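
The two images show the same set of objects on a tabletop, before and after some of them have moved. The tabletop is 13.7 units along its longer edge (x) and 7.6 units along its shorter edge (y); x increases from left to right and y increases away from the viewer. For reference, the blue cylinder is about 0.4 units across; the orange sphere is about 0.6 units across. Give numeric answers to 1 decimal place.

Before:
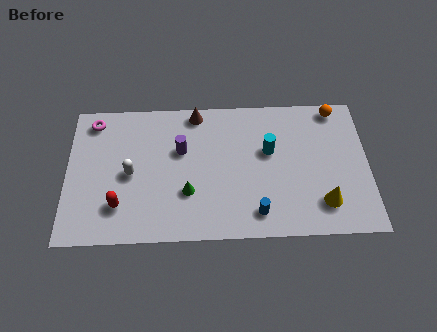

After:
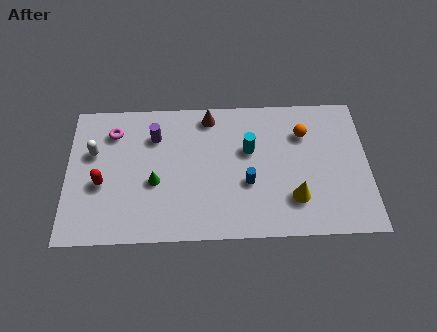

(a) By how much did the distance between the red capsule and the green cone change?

-0.8

They were about 3.2 units apart before and 2.4 after — 0.8 units closer together.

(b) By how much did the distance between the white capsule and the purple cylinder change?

+0.3

The distance was about 2.6 in the first image and 2.9 in the second, so they moved 0.3 units further apart.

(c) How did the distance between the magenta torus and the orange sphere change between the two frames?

-2.4

They were about 11.1 units apart before and 8.7 after — 2.4 units closer together.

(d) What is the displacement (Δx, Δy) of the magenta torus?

(0.9, -0.6)

The magenta torus started near (1.2, 6.5) and ended near (2.1, 5.9).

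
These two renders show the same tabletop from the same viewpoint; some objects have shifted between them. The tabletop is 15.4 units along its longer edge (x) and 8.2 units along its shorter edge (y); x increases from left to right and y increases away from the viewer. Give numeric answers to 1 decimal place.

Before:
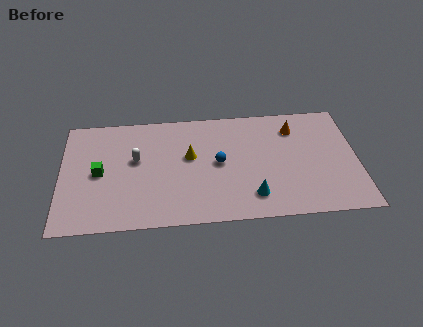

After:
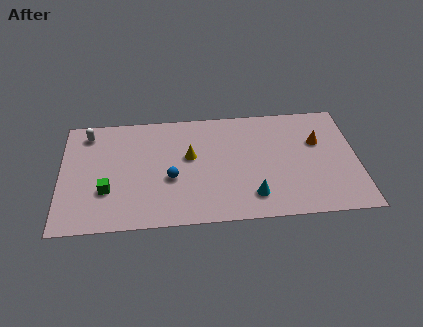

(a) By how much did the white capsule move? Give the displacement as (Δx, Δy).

(-2.5, 2.1)

From the two frames, the white capsule sits at roughly (3.9, 4.8) before and (1.4, 6.9) after.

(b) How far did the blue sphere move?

2.7

The blue sphere moved from about (8.2, 4.2) to (5.7, 3.3), a distance of √(2.5² + 0.9²) ≈ 2.7.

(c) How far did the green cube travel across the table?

1.4

The green cube was near (2.0, 4.0) before and (2.4, 2.7) after, so it travelled √(0.4² + 1.3²) ≈ 1.4 units.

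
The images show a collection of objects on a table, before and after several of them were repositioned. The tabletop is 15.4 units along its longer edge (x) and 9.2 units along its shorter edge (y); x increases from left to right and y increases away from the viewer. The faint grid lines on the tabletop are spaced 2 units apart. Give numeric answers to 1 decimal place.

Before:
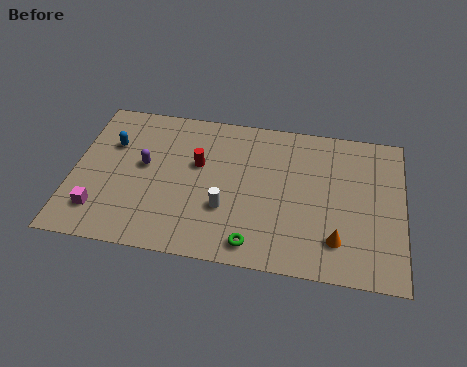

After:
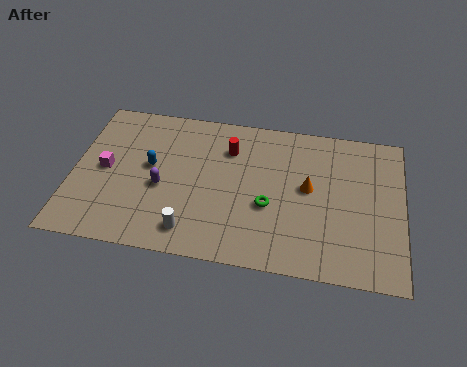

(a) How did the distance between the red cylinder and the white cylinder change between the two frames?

+2.6

Before: roughly 2.9 units apart; after: 5.5. That's 2.6 units further apart.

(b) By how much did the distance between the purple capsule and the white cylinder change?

-1.6

Before: roughly 4.4 units apart; after: 2.8. That's 1.6 units closer together.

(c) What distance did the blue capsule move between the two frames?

2.2

From (1.7, 6.2) to (3.6, 5.1), the blue capsule covered √(1.9² + 1.1²) ≈ 2.2 units.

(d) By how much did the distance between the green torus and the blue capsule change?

-2.7

They were about 8.5 units apart before and 5.8 after — 2.7 units closer together.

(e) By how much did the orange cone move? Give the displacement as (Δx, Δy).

(-1.4, 2.9)

The orange cone was at about (12.4, 2.1) and moved to about (11.0, 5.0).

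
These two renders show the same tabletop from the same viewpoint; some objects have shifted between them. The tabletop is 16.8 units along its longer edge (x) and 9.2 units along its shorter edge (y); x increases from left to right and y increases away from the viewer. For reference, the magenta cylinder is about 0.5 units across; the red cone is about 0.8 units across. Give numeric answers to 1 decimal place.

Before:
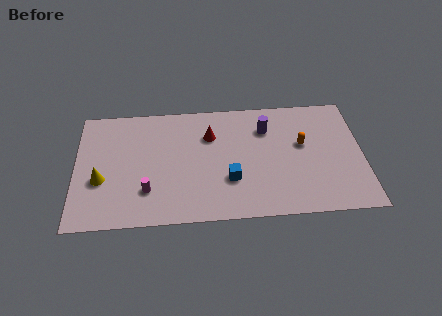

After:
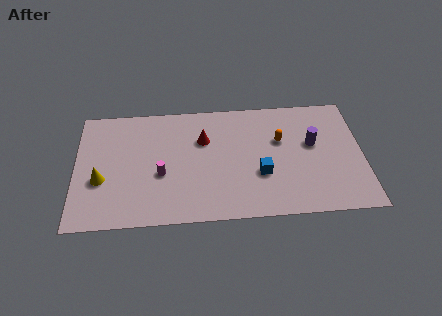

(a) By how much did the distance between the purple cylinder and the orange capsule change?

-0.6

They were about 2.5 units apart before and 1.9 after — 0.6 units closer together.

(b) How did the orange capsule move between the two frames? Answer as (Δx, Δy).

(-1.3, 0.4)

The orange capsule started near (13.3, 5.4) and ended near (12.0, 5.8).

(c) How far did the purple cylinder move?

3.0

The purple cylinder was near (11.2, 6.8) before and (13.9, 5.4) after, so it travelled √(2.7² + 1.4²) ≈ 3.0 units.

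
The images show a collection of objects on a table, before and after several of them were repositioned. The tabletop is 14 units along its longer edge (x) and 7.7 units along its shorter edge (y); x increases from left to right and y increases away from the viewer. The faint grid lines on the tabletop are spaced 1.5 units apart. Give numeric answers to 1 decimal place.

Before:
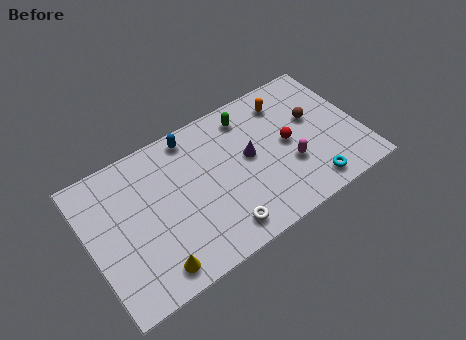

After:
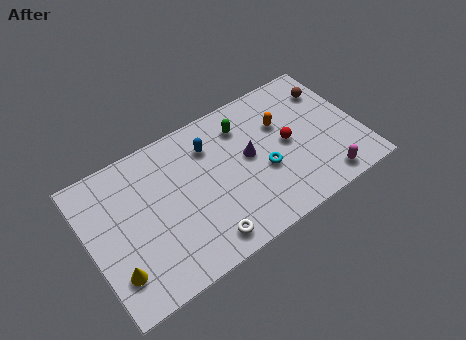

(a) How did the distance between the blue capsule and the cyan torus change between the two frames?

-4.2

The distance was about 7.8 in the first image and 3.6 in the second, so they moved 4.2 units closer together.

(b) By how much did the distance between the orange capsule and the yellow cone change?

+0.4

Before: roughly 9.3 units apart; after: 9.7. That's 0.4 units further apart.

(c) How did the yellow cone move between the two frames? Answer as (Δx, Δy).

(-1.8, 0.8)

From the two frames, the yellow cone sits at roughly (2.8, 1.1) before and (1.0, 1.9) after.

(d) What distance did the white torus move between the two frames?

0.9

The white torus moved from about (6.3, 1.2) to (5.4, 1.1), a distance of √(0.9² + 0.1²) ≈ 0.9.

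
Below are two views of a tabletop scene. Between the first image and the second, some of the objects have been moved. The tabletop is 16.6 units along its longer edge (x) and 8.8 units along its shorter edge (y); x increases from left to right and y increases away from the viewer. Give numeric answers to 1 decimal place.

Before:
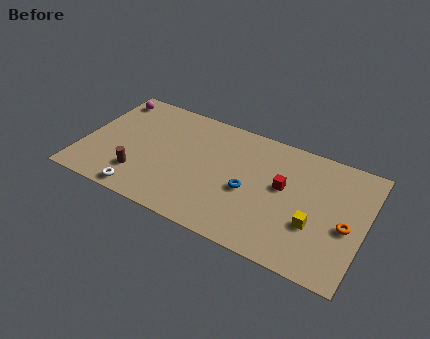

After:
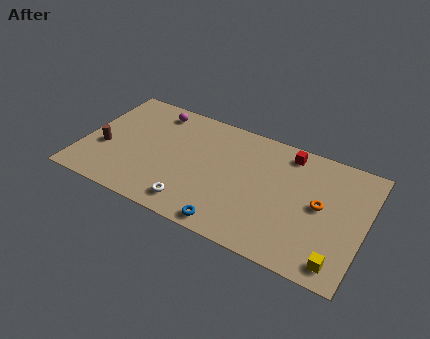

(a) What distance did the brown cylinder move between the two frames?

2.6

The brown cylinder moved from about (3.6, 2.2) to (1.3, 3.4), a distance of √(2.3² + 1.2²) ≈ 2.6.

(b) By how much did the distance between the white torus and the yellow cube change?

-1.6

The distance was about 10.1 in the first image and 8.5 in the second, so they moved 1.6 units closer together.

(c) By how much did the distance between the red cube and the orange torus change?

-0.3

They were about 4.0 units apart before and 3.7 after — 0.3 units closer together.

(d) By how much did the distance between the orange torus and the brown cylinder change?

+0.7

Before: roughly 12.1 units apart; after: 12.8. That's 0.7 units further apart.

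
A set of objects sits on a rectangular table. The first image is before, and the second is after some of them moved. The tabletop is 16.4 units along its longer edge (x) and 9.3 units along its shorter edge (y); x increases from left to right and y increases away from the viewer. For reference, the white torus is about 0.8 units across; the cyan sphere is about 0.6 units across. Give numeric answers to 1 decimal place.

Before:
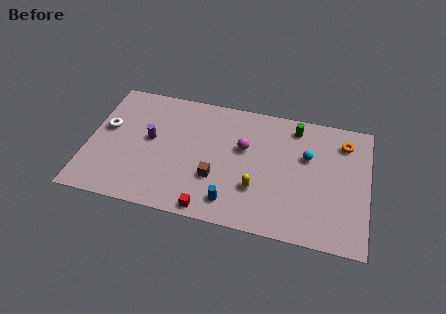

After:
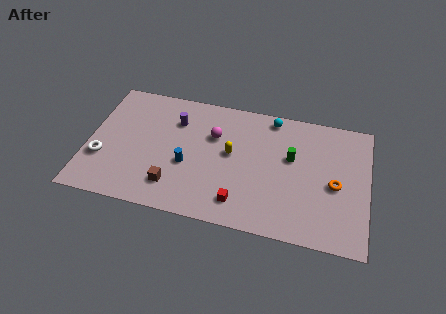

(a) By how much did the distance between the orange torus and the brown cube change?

+1.1

They were about 8.5 units apart before and 9.6 after — 1.1 units further apart.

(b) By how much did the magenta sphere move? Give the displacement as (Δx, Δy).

(-1.8, 0.5)

The magenta sphere started near (9.1, 5.7) and ended near (7.3, 6.2).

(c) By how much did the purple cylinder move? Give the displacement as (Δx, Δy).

(1.4, 1.7)

The purple cylinder was at about (3.6, 5.1) and moved to about (5.0, 6.8).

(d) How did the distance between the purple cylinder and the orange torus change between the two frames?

-1.7

They were about 11.5 units apart before and 9.8 after — 1.7 units closer together.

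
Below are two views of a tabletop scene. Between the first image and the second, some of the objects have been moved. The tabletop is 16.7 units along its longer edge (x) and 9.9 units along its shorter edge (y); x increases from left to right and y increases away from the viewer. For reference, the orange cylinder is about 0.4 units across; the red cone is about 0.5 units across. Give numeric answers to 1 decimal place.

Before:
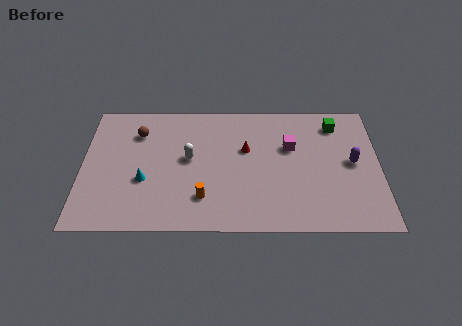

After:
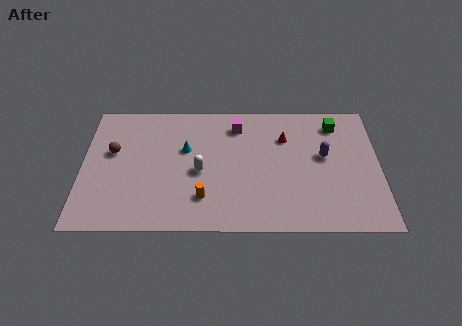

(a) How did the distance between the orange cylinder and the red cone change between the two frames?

+2.1

They were about 4.4 units apart before and 6.5 after — 2.1 units further apart.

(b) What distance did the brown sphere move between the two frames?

2.1

From (3.1, 7.4) to (1.7, 5.9), the brown sphere covered √(1.4² + 1.5²) ≈ 2.1 units.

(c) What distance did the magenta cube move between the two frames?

3.4

The magenta cube moved from about (11.7, 6.3) to (8.7, 8.0), a distance of √(3.0² + 1.7²) ≈ 3.4.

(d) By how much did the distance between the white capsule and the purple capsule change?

-2.1

Before: roughly 9.2 units apart; after: 7.1. That's 2.1 units closer together.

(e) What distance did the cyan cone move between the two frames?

3.3

The cyan cone moved from about (3.5, 3.7) to (5.8, 6.1), a distance of √(2.3² + 2.4²) ≈ 3.3.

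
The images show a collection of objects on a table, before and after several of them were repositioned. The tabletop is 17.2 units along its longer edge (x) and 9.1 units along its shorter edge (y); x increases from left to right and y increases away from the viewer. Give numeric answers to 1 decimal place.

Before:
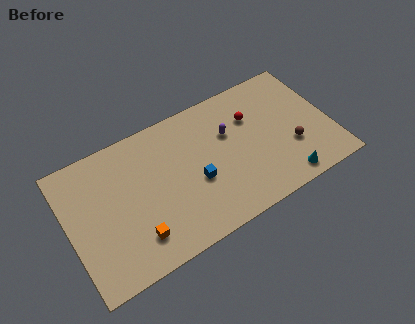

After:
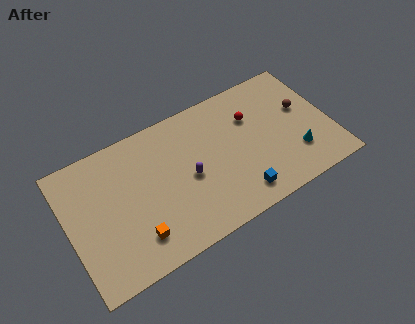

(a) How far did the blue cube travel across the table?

3.3

The blue cube moved from about (8.2, 3.7) to (10.7, 1.5), a distance of √(2.5² + 2.2²) ≈ 3.3.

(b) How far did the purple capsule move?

3.4

From (10.7, 5.9) to (7.8, 4.2), the purple capsule covered √(2.9² + 1.7²) ≈ 3.4 units.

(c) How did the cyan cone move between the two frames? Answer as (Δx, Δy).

(1.0, 1.4)

From the two frames, the cyan cone sits at roughly (13.7, 1.1) before and (14.7, 2.5) after.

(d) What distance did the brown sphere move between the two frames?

2.5

The brown sphere was near (14.5, 3.1) before and (15.6, 5.4) after, so it travelled √(1.1² + 2.3²) ≈ 2.5 units.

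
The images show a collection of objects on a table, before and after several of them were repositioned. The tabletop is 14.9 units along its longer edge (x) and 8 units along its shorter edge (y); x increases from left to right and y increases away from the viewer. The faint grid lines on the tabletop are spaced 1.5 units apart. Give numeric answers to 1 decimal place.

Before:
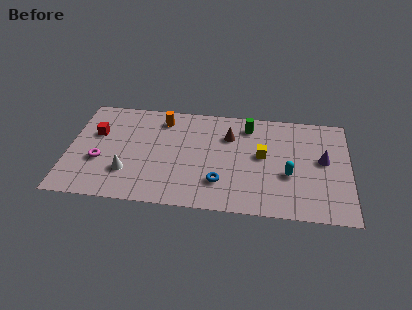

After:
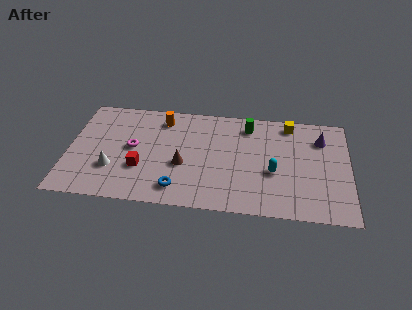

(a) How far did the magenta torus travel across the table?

2.1

The magenta torus was near (1.7, 3.0) before and (3.4, 4.2) after, so it travelled √(1.7² + 1.2²) ≈ 2.1 units.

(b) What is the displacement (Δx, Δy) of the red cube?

(2.5, -2.4)

The red cube was at about (1.4, 5.1) and moved to about (3.9, 2.7).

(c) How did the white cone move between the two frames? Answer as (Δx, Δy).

(-0.8, 0.2)

The white cone started near (3.2, 2.3) and ended near (2.4, 2.5).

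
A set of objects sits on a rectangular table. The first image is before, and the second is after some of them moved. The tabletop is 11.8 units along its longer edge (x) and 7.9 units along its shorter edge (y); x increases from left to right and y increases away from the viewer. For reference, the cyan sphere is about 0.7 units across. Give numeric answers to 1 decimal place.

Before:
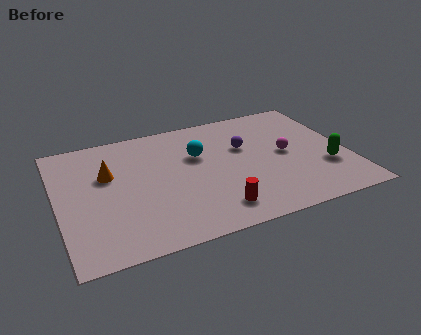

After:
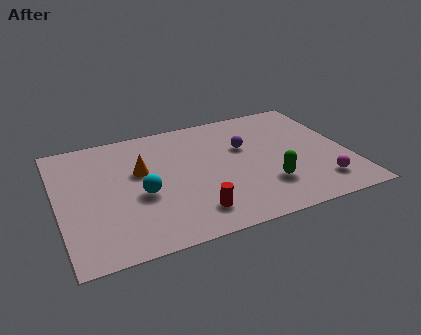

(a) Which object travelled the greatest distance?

the cyan sphere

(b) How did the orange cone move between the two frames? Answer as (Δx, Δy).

(1.3, -0.2)

From the two frames, the orange cone sits at roughly (2.1, 5.0) before and (3.4, 4.8) after.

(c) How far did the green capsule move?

2.5

From (10.8, 2.6) to (8.3, 2.2), the green capsule covered √(2.5² + 0.4²) ≈ 2.5 units.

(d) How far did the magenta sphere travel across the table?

2.6

The magenta sphere was near (9.3, 4.0) before and (10.4, 1.6) after, so it travelled √(1.1² + 2.4²) ≈ 2.6 units.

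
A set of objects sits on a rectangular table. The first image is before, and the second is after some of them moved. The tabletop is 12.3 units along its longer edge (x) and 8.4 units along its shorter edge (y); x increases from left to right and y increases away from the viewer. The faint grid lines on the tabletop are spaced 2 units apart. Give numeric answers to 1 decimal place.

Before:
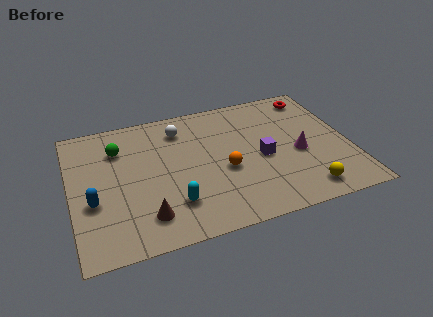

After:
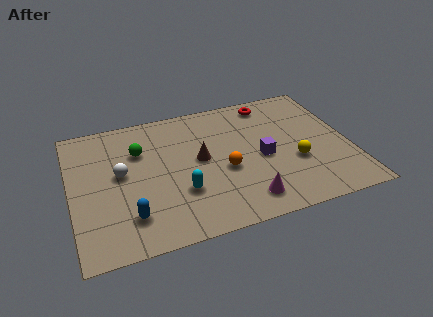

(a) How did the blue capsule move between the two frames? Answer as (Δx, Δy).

(1.5, -1.3)

The blue capsule was at about (0.9, 3.2) and moved to about (2.4, 1.9).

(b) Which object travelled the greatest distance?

the brown cone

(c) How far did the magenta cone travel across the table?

3.4

The magenta cone was near (10.0, 3.6) before and (7.4, 1.4) after, so it travelled √(2.6² + 2.2²) ≈ 3.4 units.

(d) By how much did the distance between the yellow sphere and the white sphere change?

+0.3

Before: roughly 7.4 units apart; after: 7.7. That's 0.3 units further apart.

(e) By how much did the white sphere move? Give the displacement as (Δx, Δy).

(-2.8, -2.1)

The white sphere was at about (5.0, 6.7) and moved to about (2.2, 4.6).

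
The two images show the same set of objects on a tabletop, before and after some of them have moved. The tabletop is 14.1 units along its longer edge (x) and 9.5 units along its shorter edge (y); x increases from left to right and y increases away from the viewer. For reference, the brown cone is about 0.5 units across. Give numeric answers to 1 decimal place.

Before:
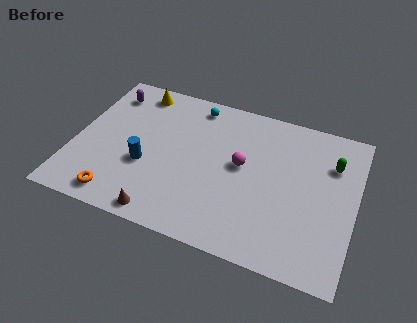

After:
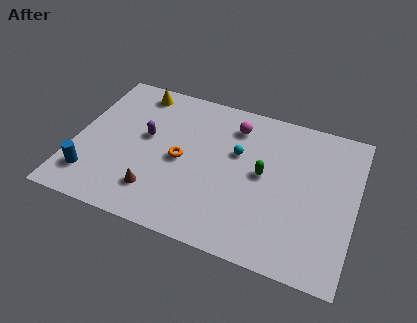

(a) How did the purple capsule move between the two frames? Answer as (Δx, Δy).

(2.2, -2.3)

The purple capsule was at about (1.3, 7.7) and moved to about (3.5, 5.4).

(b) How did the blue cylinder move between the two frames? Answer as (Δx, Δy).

(-2.6, -1.6)

The blue cylinder was at about (3.7, 3.6) and moved to about (1.1, 2.0).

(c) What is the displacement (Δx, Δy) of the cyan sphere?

(2.4, -2.4)

From the two frames, the cyan sphere sits at roughly (5.7, 8.3) before and (8.1, 5.9) after.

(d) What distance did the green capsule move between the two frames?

3.8

The green capsule moved from about (12.8, 6.8) to (9.5, 5.0), a distance of √(3.3² + 1.8²) ≈ 3.8.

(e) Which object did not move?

the yellow cone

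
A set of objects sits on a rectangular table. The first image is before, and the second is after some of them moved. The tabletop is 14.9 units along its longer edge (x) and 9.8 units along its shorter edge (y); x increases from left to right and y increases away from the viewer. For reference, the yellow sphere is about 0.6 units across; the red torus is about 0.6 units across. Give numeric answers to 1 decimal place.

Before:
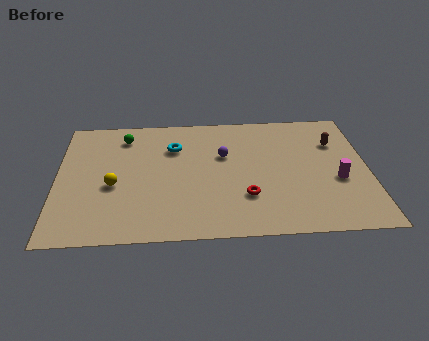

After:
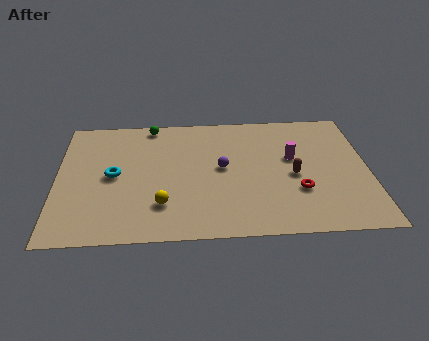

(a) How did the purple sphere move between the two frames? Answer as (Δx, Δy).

(-0.1, -1.0)

The purple sphere started near (8.0, 6.2) and ended near (7.9, 5.2).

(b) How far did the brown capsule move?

3.3

The brown capsule moved from about (13.4, 6.9) to (11.3, 4.4), a distance of √(2.1² + 2.5²) ≈ 3.3.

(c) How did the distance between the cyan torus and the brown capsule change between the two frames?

+0.8

Before: roughly 7.8 units apart; after: 8.6. That's 0.8 units further apart.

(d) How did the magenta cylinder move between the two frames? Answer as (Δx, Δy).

(-2.1, 1.9)

From the two frames, the magenta cylinder sits at roughly (13.4, 3.9) before and (11.3, 5.8) after.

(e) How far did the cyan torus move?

3.6

The cyan torus was near (5.6, 7.0) before and (2.7, 4.9) after, so it travelled √(2.9² + 2.1²) ≈ 3.6 units.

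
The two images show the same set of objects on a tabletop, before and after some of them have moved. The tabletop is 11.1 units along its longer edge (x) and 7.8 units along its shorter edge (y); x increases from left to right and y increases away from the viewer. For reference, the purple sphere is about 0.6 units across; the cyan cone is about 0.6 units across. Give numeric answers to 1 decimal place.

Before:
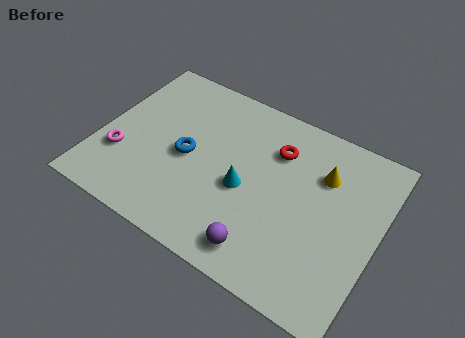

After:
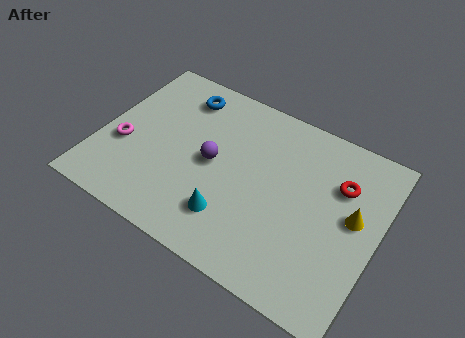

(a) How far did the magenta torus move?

0.5

From (1.0, 2.5) to (1.0, 3.0), the magenta torus covered √(0.0² + 0.5²) ≈ 0.5 units.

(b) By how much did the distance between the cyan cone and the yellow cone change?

+1.6

Before: roughly 3.5 units apart; after: 5.1. That's 1.6 units further apart.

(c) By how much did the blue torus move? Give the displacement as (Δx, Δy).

(-0.7, 2.7)

From the two frames, the blue torus sits at roughly (3.5, 3.7) before and (2.8, 6.4) after.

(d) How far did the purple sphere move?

3.7

The purple sphere was near (7.0, 1.2) before and (4.5, 3.9) after, so it travelled √(2.5² + 2.7²) ≈ 3.7 units.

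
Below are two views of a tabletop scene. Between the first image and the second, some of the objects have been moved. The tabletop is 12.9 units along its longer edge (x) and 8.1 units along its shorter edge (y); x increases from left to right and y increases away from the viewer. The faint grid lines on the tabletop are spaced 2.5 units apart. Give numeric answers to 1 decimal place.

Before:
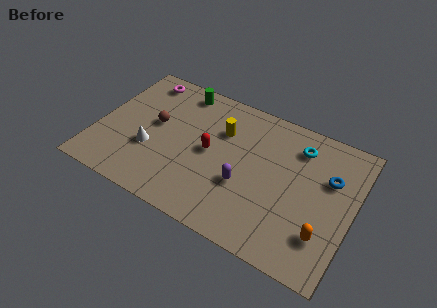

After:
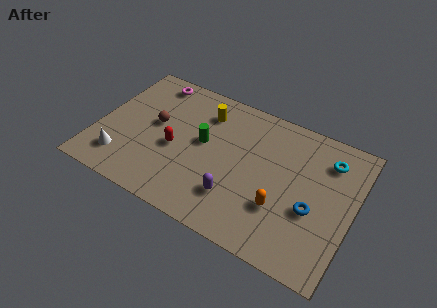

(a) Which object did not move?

the brown sphere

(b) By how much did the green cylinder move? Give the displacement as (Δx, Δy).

(1.6, -2.6)

The green cylinder started near (3.7, 7.1) and ended near (5.3, 4.5).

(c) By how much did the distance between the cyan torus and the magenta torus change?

+1.0

Before: roughly 8.2 units apart; after: 9.2. That's 1.0 units further apart.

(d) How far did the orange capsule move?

2.3

The orange capsule was near (11.7, 2.1) before and (9.5, 2.6) after, so it travelled √(2.2² + 0.5²) ≈ 2.3 units.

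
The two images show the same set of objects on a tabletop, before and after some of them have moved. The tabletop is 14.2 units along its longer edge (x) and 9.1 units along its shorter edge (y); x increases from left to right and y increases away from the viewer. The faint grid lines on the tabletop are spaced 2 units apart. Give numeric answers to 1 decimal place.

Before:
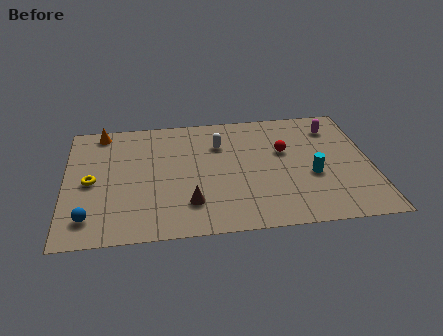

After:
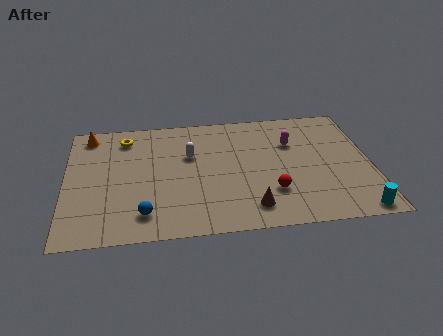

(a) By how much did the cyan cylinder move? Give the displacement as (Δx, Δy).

(1.9, -2.8)

From the two frames, the cyan cylinder sits at roughly (11.4, 3.6) before and (13.3, 0.8) after.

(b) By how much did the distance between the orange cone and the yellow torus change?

-2.1

They were about 3.8 units apart before and 1.7 after — 2.1 units closer together.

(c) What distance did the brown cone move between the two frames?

2.9

The brown cone was near (5.7, 2.2) before and (8.5, 1.6) after, so it travelled √(2.8² + 0.6²) ≈ 2.9 units.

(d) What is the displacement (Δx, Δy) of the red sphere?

(-0.7, -3.0)

The red sphere was at about (10.2, 5.6) and moved to about (9.5, 2.6).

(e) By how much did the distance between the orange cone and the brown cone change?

+2.6

The distance was about 7.1 in the first image and 9.7 in the second, so they moved 2.6 units further apart.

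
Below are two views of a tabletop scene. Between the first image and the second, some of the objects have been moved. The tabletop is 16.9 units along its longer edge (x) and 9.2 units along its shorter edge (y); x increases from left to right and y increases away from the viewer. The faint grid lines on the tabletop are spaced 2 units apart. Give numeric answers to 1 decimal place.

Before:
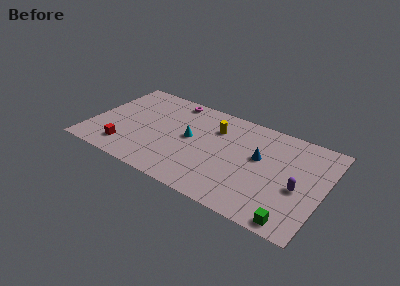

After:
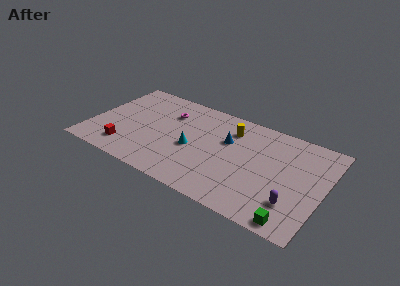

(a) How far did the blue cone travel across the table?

2.5

The blue cone moved from about (12.2, 5.4) to (9.8, 5.9), a distance of √(2.4² + 0.5²) ≈ 2.5.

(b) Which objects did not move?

the red cube and the green cube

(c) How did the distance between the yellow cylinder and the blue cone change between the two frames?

-2.4

Before: roughly 3.6 units apart; after: 1.2. That's 2.4 units closer together.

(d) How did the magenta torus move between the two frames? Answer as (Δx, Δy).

(-0.1, -1.5)

From the two frames, the magenta torus sits at roughly (5.4, 8.2) before and (5.3, 6.7) after.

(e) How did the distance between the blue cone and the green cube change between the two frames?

+2.0

The distance was about 5.4 in the first image and 7.4 in the second, so they moved 2.0 units further apart.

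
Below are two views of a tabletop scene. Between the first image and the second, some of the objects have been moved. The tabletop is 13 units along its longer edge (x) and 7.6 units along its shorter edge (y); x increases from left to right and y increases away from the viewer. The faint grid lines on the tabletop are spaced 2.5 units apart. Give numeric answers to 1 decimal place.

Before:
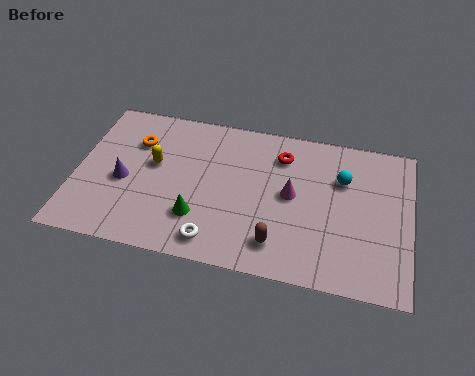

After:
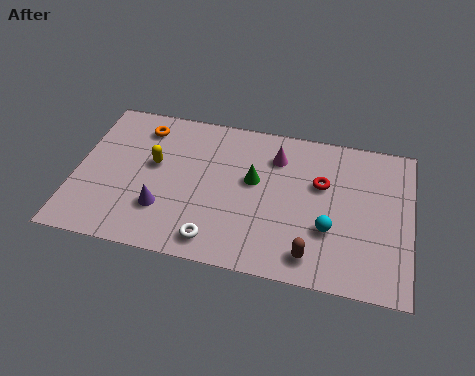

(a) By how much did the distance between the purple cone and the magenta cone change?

-1.0

Before: roughly 6.5 units apart; after: 5.5. That's 1.0 units closer together.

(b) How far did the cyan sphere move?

2.6

From (10.3, 5.2) to (9.9, 2.6), the cyan sphere covered √(0.4² + 2.6²) ≈ 2.6 units.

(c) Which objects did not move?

the white torus and the yellow capsule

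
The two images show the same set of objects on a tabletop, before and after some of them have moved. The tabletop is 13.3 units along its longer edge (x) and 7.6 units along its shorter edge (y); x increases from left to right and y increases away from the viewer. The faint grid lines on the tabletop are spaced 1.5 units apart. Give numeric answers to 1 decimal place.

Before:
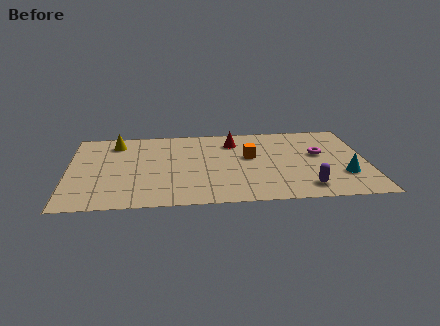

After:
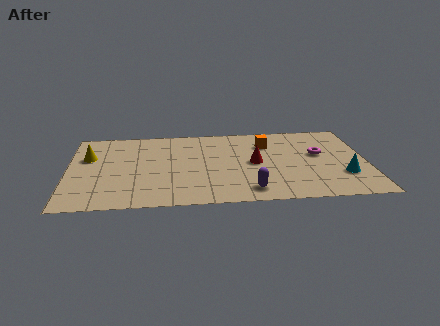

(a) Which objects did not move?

the magenta torus and the cyan cone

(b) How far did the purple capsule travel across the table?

2.5

The purple capsule was near (10.5, 1.3) before and (8.0, 1.2) after, so it travelled √(2.5² + 0.1²) ≈ 2.5 units.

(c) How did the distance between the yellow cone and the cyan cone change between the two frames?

+0.8

The distance was about 10.8 in the first image and 11.6 in the second, so they moved 0.8 units further apart.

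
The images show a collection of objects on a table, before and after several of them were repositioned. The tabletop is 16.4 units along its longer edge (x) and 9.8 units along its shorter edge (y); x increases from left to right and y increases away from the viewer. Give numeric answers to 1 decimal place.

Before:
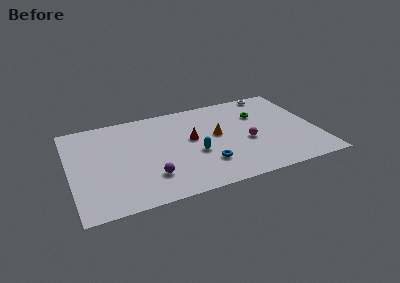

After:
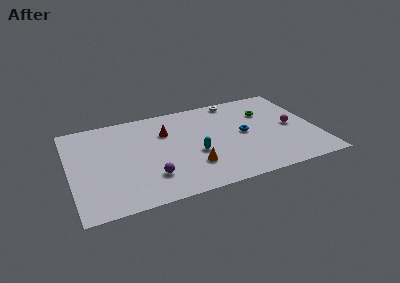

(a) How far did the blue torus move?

3.7

The blue torus moved from about (8.8, 2.6) to (11.6, 5.0), a distance of √(2.8² + 2.4²) ≈ 3.7.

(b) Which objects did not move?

the cyan capsule and the purple sphere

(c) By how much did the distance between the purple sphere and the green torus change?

+0.5

The distance was about 8.8 in the first image and 9.3 in the second, so they moved 0.5 units further apart.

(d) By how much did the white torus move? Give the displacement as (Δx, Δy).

(-2.6, -0.1)

The white torus was at about (14.0, 9.0) and moved to about (11.4, 8.9).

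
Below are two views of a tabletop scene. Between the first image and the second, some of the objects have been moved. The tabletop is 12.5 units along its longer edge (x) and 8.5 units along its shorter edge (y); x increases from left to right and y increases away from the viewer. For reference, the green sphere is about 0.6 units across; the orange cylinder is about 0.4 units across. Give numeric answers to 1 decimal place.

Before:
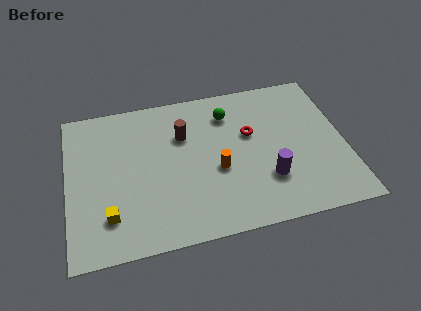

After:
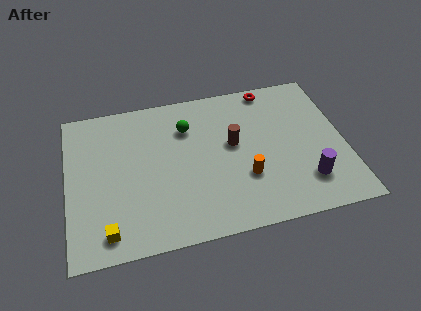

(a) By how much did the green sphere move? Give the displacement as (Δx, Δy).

(-1.9, -0.4)

The green sphere started near (7.4, 6.6) and ended near (5.5, 6.2).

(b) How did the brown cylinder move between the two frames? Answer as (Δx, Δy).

(2.2, -1.0)

The brown cylinder started near (5.3, 5.8) and ended near (7.5, 4.8).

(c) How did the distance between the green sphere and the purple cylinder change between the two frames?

+2.2

They were about 4.4 units apart before and 6.6 after — 2.2 units further apart.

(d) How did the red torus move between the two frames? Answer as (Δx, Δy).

(1.1, 2.5)

From the two frames, the red torus sits at roughly (8.3, 5.2) before and (9.4, 7.7) after.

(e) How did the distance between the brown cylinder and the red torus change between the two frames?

+0.4

Before: roughly 3.1 units apart; after: 3.5. That's 0.4 units further apart.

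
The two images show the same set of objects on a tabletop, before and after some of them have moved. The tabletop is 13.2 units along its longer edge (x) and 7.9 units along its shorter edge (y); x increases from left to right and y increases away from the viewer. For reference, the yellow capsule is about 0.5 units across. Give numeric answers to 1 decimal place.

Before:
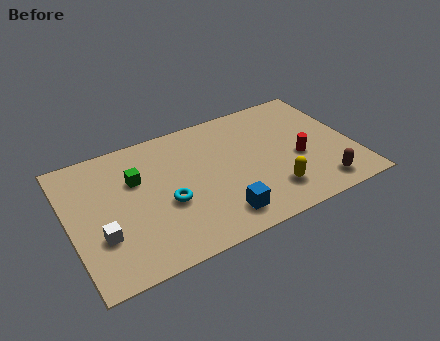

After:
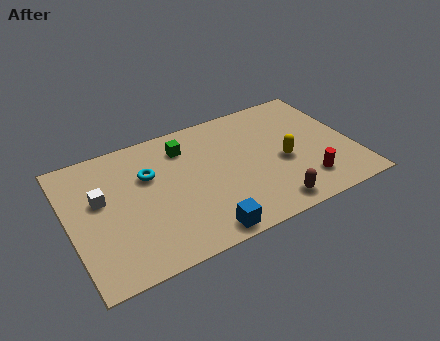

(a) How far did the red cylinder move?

1.6

The red cylinder was near (10.6, 3.3) before and (10.7, 1.7) after, so it travelled √(0.1² + 1.6²) ≈ 1.6 units.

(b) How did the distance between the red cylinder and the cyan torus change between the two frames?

+1.5

They were about 6.2 units apart before and 7.7 after — 1.5 units further apart.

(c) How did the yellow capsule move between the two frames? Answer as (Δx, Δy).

(0.8, 1.6)

The yellow capsule started near (9.1, 1.8) and ended near (9.9, 3.4).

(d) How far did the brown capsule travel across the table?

2.4

The brown capsule was near (11.3, 1.2) before and (8.9, 1.0) after, so it travelled √(2.4² + 0.2²) ≈ 2.4 units.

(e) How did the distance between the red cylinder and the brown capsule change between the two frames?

-0.3

Before: roughly 2.2 units apart; after: 1.9. That's 0.3 units closer together.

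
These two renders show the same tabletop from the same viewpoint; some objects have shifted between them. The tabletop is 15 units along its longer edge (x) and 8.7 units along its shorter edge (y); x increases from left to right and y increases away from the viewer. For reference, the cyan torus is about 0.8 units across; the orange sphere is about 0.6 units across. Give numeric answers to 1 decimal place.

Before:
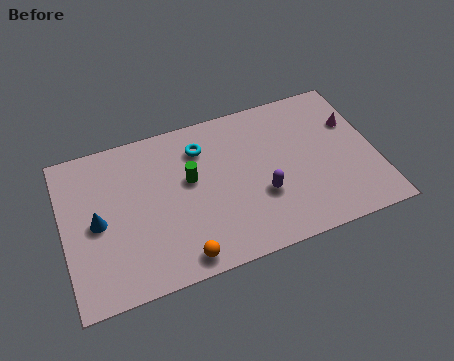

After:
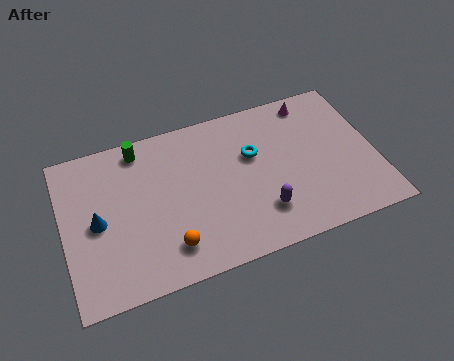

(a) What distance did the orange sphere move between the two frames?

0.9

The orange sphere was near (5.3, 1.0) before and (4.8, 1.8) after, so it travelled √(0.5² + 0.8²) ≈ 0.9 units.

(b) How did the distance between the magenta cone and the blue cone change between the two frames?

-1.4

They were about 12.6 units apart before and 11.2 after — 1.4 units closer together.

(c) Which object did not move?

the blue cone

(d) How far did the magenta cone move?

2.5

The magenta cone moved from about (14.1, 5.8) to (12.3, 7.6), a distance of √(1.8² + 1.8²) ≈ 2.5.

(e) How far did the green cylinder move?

3.3

The green cylinder moved from about (6.1, 5.1) to (3.9, 7.6), a distance of √(2.2² + 2.5²) ≈ 3.3.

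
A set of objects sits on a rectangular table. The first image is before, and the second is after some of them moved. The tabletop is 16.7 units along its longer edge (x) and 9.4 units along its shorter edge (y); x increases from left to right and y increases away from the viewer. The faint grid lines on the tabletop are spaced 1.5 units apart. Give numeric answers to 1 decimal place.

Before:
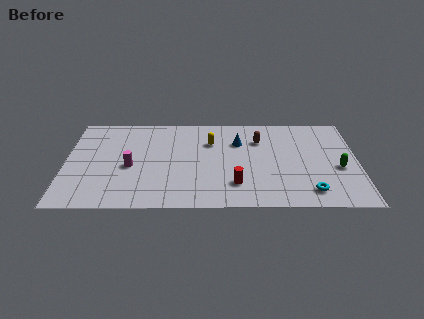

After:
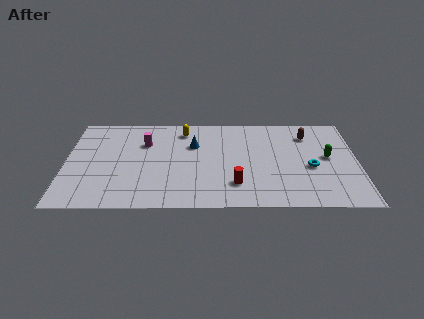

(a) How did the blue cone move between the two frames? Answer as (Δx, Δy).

(-2.6, -0.3)

The blue cone started near (9.9, 6.6) and ended near (7.3, 6.3).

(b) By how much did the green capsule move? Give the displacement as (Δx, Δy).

(-0.6, 1.1)

The green capsule was at about (15.6, 3.9) and moved to about (15.0, 5.0).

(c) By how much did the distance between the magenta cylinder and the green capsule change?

-1.3

They were about 11.9 units apart before and 10.6 after — 1.3 units closer together.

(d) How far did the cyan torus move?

2.4

The cyan torus moved from about (13.9, 1.6) to (14.0, 4.0), a distance of √(0.1² + 2.4²) ≈ 2.4.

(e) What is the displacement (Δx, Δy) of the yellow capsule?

(-1.6, 1.2)

The yellow capsule started near (8.3, 6.6) and ended near (6.7, 7.8).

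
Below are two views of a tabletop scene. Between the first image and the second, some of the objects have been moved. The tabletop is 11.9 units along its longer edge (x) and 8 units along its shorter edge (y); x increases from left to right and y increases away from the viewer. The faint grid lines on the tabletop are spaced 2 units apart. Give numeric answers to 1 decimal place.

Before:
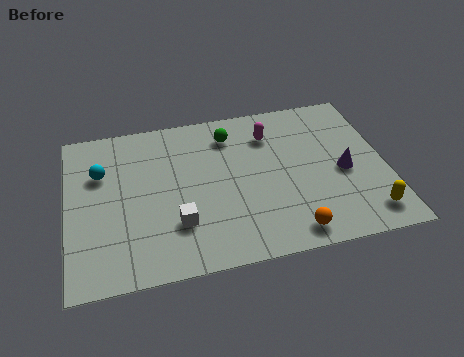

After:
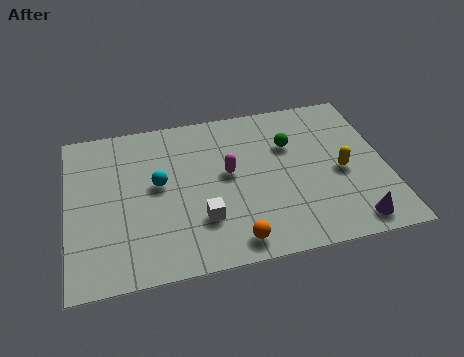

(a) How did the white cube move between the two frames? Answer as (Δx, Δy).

(0.9, 0.0)

The white cube was at about (4.0, 2.3) and moved to about (4.9, 2.3).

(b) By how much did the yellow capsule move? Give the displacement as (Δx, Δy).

(-0.8, 2.3)

The yellow capsule started near (11.0, 1.3) and ended near (10.2, 3.6).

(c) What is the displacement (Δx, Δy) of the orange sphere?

(-2.1, 0.0)

From the two frames, the orange sphere sits at roughly (8.1, 1.0) before and (6.0, 1.0) after.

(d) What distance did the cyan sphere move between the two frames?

2.3

From (1.3, 5.4) to (3.4, 4.4), the cyan sphere covered √(2.1² + 1.0²) ≈ 2.3 units.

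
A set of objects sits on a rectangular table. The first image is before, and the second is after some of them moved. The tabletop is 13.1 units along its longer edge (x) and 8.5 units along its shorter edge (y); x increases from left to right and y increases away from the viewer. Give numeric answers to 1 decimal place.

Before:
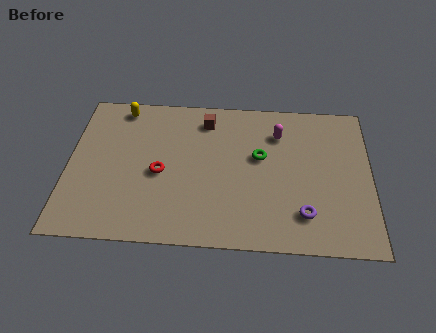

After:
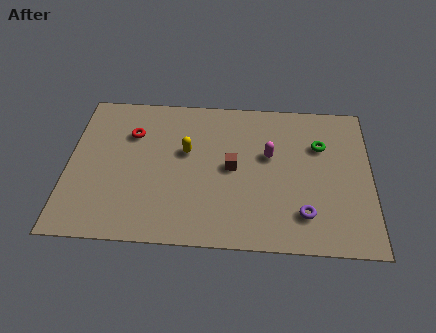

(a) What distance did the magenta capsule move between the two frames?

1.4

The magenta capsule moved from about (9.1, 6.4) to (8.7, 5.1), a distance of √(0.4² + 1.3²) ≈ 1.4.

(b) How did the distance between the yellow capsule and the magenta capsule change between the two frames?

-3.4

Before: roughly 7.0 units apart; after: 3.6. That's 3.4 units closer together.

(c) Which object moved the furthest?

the yellow capsule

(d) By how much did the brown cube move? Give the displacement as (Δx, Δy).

(1.2, -2.7)

The brown cube started near (5.9, 7.0) and ended near (7.1, 4.3).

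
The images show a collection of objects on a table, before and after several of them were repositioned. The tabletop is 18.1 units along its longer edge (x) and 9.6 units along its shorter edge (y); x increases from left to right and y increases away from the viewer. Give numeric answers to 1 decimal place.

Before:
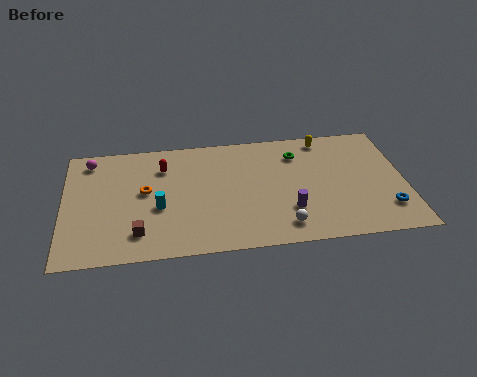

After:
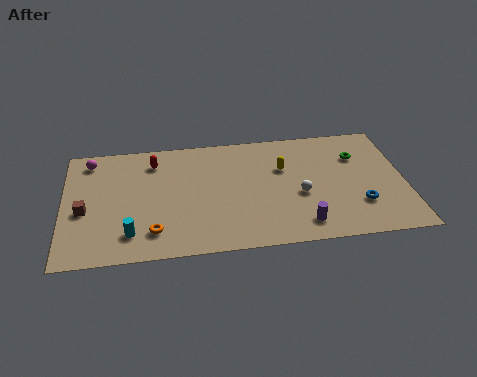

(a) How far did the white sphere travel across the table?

2.6

The white sphere moved from about (11.5, 1.6) to (12.5, 4.0), a distance of √(1.0² + 2.4²) ≈ 2.6.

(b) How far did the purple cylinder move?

1.3

The purple cylinder moved from about (11.9, 2.8) to (12.5, 1.6), a distance of √(0.6² + 1.2²) ≈ 1.3.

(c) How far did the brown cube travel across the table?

3.5

The brown cube was near (3.9, 2.0) before and (1.1, 4.1) after, so it travelled √(2.8² + 2.1²) ≈ 3.5 units.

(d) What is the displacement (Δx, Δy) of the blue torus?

(-1.4, 0.5)

The blue torus was at about (17.0, 2.3) and moved to about (15.6, 2.8).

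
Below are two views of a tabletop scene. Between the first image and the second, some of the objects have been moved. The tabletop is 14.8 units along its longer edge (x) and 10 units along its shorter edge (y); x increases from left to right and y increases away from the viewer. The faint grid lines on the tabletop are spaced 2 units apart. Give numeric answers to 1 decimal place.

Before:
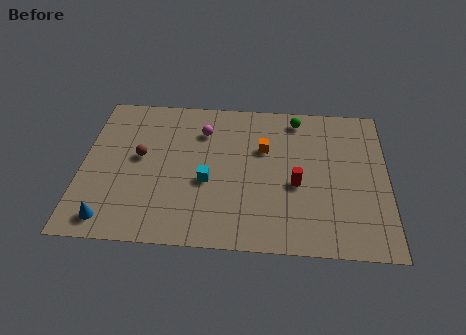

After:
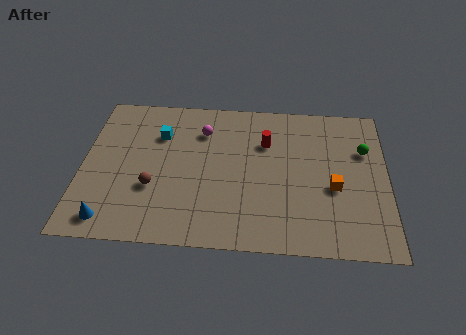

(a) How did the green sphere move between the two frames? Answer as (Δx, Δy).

(3.3, -2.0)

The green sphere was at about (10.4, 8.7) and moved to about (13.7, 6.7).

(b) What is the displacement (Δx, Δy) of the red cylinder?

(-1.5, 2.7)

The red cylinder was at about (10.4, 4.2) and moved to about (8.9, 6.9).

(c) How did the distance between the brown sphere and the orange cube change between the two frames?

+2.6

The distance was about 6.1 in the first image and 8.7 in the second, so they moved 2.6 units further apart.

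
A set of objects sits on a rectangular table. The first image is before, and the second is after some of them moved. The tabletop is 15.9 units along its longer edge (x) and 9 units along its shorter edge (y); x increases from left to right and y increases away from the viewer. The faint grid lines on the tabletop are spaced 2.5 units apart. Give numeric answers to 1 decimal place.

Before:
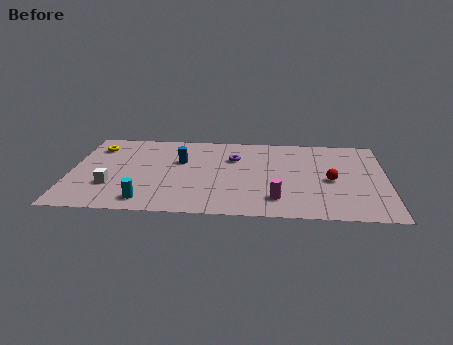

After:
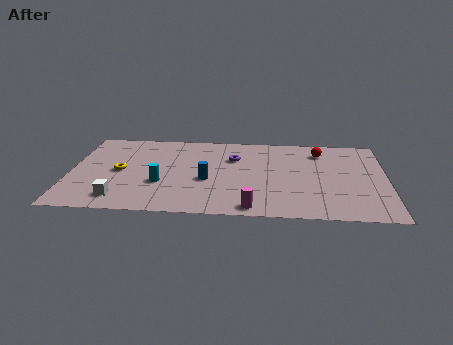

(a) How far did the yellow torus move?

2.9

From (1.2, 7.0) to (2.5, 4.4), the yellow torus covered √(1.3² + 2.6²) ≈ 2.9 units.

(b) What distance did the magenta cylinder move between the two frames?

1.6

The magenta cylinder moved from about (10.4, 1.9) to (9.2, 0.9), a distance of √(1.2² + 1.0²) ≈ 1.6.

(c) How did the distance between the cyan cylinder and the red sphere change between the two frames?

-0.7

They were about 9.6 units apart before and 8.9 after — 0.7 units closer together.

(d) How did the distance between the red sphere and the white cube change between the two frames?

+0.4

The distance was about 11.1 in the first image and 11.5 in the second, so they moved 0.4 units further apart.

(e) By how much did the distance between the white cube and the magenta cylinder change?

-1.7

They were about 8.3 units apart before and 6.6 after — 1.7 units closer together.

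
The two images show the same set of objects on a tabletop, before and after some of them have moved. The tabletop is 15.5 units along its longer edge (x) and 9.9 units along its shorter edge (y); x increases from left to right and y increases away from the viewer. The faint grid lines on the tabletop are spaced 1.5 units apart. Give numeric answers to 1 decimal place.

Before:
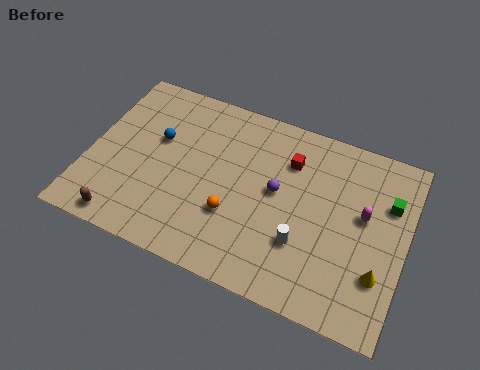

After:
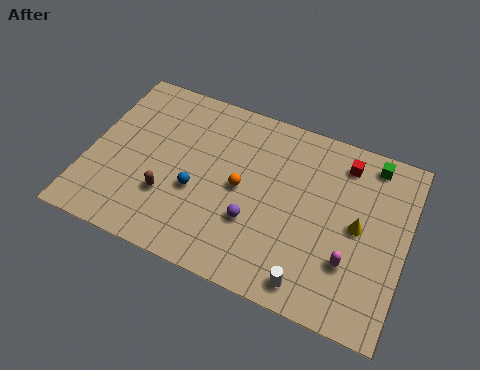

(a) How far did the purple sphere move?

2.3

The purple sphere moved from about (9.2, 5.4) to (8.3, 3.3), a distance of √(0.9² + 2.1²) ≈ 2.3.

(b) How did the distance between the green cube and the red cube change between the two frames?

-3.5

The distance was about 4.9 in the first image and 1.4 in the second, so they moved 3.5 units closer together.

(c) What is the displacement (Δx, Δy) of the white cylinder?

(0.6, -1.9)

From the two frames, the white cylinder sits at roughly (10.7, 3.1) before and (11.3, 1.2) after.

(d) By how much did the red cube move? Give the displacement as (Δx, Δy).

(2.6, 0.9)

From the two frames, the red cube sits at roughly (9.6, 7.3) before and (12.2, 8.2) after.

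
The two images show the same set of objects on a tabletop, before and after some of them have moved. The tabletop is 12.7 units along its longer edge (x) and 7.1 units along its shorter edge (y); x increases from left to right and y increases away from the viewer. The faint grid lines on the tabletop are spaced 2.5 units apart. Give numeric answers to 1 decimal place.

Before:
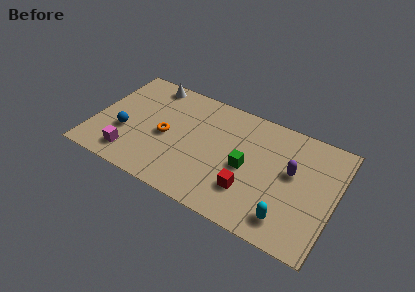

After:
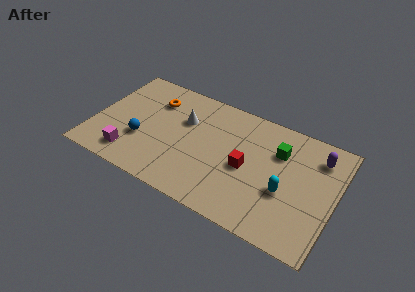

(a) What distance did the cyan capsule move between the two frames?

1.5

The cyan capsule was near (10.5, 1.3) before and (10.2, 2.8) after, so it travelled √(0.3² + 1.5²) ≈ 1.5 units.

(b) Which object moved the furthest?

the white cone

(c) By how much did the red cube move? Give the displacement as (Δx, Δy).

(-0.3, 1.3)

The red cube started near (8.4, 2.0) and ended near (8.1, 3.3).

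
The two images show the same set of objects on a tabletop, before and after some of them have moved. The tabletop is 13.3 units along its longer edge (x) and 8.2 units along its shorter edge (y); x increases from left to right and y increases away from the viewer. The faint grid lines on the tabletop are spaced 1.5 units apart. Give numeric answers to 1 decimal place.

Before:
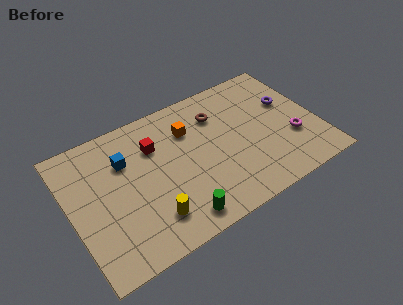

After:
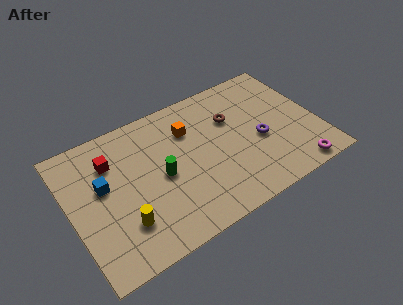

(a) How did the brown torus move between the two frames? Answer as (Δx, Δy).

(0.7, -0.6)

From the two frames, the brown torus sits at roughly (8.2, 6.1) before and (8.9, 5.5) after.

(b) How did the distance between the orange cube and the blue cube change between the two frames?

+1.4

They were about 3.5 units apart before and 4.9 after — 1.4 units further apart.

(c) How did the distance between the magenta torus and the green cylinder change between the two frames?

+0.7

The distance was about 6.8 in the first image and 7.5 in the second, so they moved 0.7 units further apart.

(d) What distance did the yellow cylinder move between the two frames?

1.5

The yellow cylinder moved from about (3.9, 1.8) to (2.5, 2.2), a distance of √(1.4² + 0.4²) ≈ 1.5.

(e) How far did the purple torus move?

2.5

From (12.0, 5.1) to (10.1, 3.5), the purple torus covered √(1.9² + 1.6²) ≈ 2.5 units.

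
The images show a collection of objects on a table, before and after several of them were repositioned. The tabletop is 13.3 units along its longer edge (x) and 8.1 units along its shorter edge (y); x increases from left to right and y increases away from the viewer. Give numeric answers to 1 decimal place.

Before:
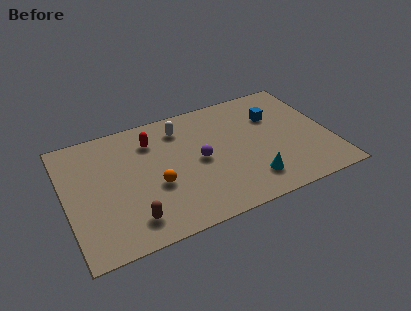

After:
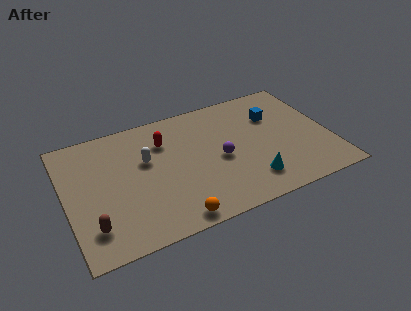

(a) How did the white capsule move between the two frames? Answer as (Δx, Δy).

(-1.9, -1.5)

The white capsule was at about (6.0, 6.5) and moved to about (4.1, 5.0).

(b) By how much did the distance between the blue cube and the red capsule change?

-0.6

The distance was about 6.2 in the first image and 5.6 in the second, so they moved 0.6 units closer together.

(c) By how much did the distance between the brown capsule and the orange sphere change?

+1.8

The distance was about 2.2 in the first image and 4.0 in the second, so they moved 1.8 units further apart.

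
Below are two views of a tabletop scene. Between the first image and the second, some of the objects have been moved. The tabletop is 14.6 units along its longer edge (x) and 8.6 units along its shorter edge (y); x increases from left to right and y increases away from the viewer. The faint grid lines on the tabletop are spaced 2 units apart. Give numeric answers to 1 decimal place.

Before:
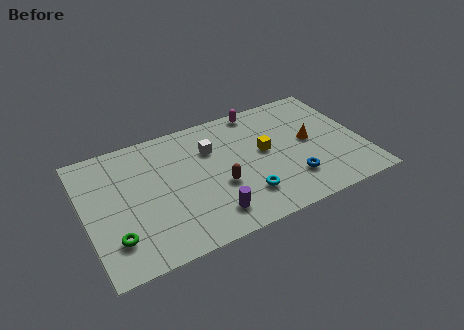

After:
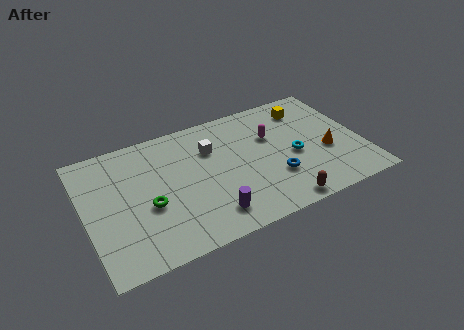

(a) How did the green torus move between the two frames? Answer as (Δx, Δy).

(1.9, 1.4)

From the two frames, the green torus sits at roughly (1.3, 2.1) before and (3.2, 3.5) after.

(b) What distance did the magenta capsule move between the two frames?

2.2

The magenta capsule moved from about (9.6, 7.8) to (10.0, 5.6), a distance of √(0.4² + 2.2²) ≈ 2.2.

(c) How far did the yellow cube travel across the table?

3.4

The yellow cube moved from about (9.5, 4.7) to (12.1, 6.9), a distance of √(2.6² + 2.2²) ≈ 3.4.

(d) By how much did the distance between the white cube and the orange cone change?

+1.1

They were about 5.3 units apart before and 6.4 after — 1.1 units further apart.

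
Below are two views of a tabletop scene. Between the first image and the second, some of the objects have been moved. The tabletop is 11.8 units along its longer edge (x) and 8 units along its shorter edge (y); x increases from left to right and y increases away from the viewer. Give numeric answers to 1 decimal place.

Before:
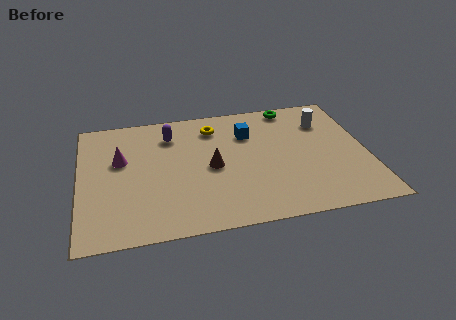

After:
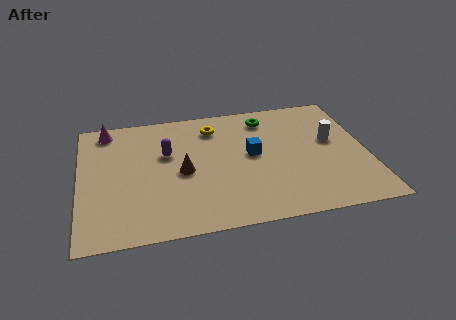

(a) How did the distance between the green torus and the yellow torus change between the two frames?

-1.2

The distance was about 3.4 in the first image and 2.2 in the second, so they moved 1.2 units closer together.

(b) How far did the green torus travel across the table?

1.3

The green torus was near (8.9, 7.2) before and (7.8, 6.6) after, so it travelled √(1.1² + 0.6²) ≈ 1.3 units.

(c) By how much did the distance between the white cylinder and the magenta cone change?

+0.9

The distance was about 8.6 in the first image and 9.5 in the second, so they moved 0.9 units further apart.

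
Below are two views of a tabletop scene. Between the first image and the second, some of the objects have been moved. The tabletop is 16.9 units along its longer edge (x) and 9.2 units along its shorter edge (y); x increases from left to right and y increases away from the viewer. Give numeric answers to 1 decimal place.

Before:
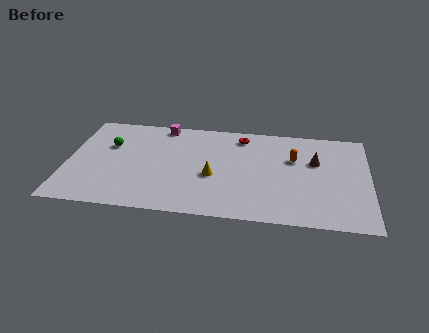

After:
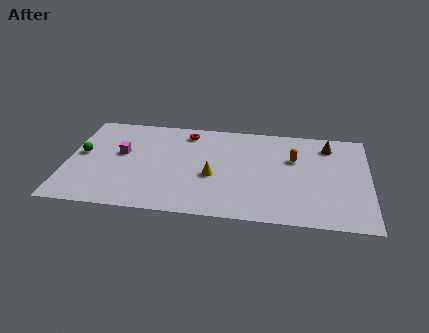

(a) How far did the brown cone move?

1.7

The brown cone moved from about (13.9, 5.9) to (14.6, 7.5), a distance of √(0.7² + 1.6²) ≈ 1.7.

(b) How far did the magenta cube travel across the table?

3.7

The magenta cube was near (5.2, 8.3) before and (3.0, 5.3) after, so it travelled √(2.2² + 3.0²) ≈ 3.7 units.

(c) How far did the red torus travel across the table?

3.1

The red torus was near (9.7, 7.8) before and (6.6, 7.8) after, so it travelled √(3.1² + 0.0²) ≈ 3.1 units.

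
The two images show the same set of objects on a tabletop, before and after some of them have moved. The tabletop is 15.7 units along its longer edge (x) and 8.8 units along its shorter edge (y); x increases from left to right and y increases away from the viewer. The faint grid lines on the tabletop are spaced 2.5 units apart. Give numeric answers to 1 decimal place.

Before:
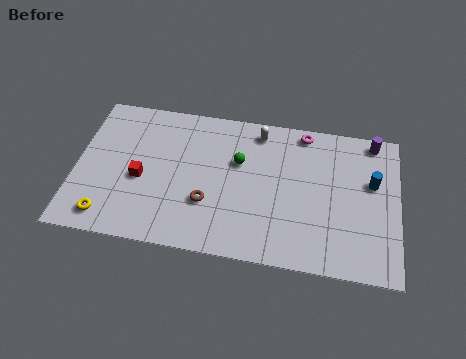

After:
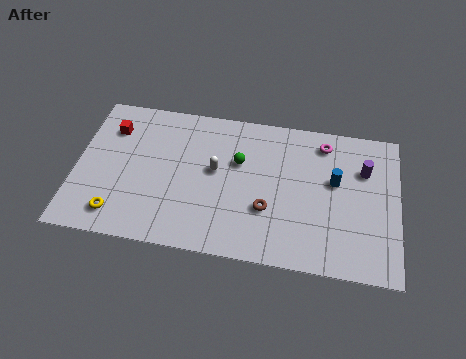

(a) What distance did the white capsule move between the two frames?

3.4

The white capsule was near (8.8, 7.6) before and (6.8, 4.9) after, so it travelled √(2.0² + 2.7²) ≈ 3.4 units.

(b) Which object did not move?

the green sphere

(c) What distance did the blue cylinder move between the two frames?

1.8

The blue cylinder was near (14.4, 5.4) before and (12.6, 5.2) after, so it travelled √(1.8² + 0.2²) ≈ 1.8 units.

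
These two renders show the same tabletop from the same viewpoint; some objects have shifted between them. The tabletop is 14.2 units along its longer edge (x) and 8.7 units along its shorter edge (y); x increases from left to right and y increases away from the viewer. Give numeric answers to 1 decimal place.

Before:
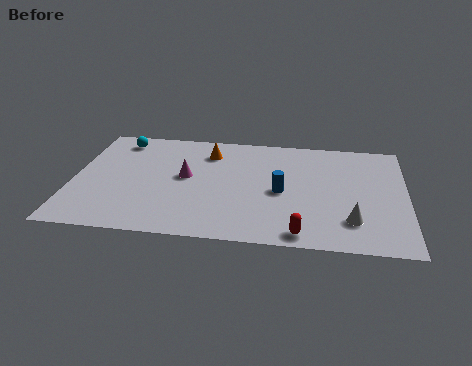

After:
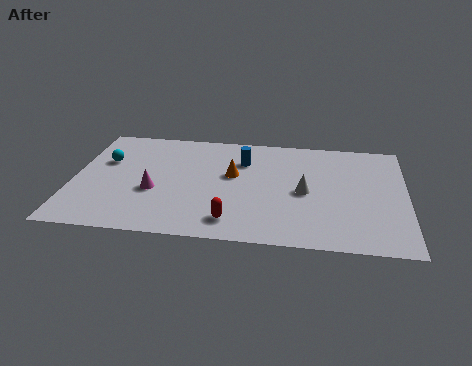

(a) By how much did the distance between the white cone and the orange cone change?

-4.5

They were about 7.8 units apart before and 3.3 after — 4.5 units closer together.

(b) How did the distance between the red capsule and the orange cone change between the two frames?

-3.6

The distance was about 7.2 in the first image and 3.6 in the second, so they moved 3.6 units closer together.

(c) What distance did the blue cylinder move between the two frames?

2.9

From (8.9, 4.0) to (7.2, 6.3), the blue cylinder covered √(1.7² + 2.3²) ≈ 2.9 units.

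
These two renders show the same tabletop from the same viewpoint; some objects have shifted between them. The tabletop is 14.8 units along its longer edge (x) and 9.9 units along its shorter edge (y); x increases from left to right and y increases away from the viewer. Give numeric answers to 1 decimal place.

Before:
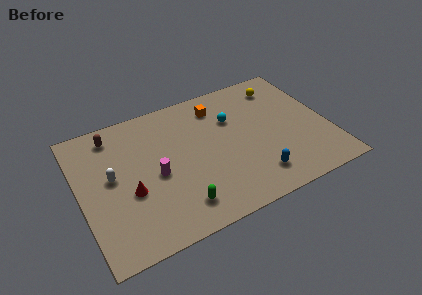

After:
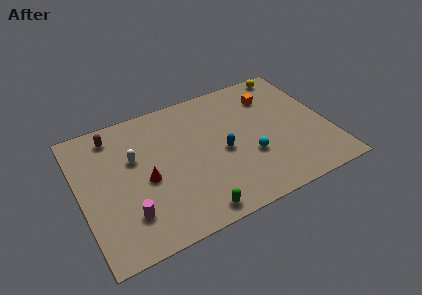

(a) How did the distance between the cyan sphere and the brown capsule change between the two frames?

+1.8

They were about 7.2 units apart before and 9.0 after — 1.8 units further apart.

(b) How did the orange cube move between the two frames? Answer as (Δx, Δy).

(3.2, -0.5)

The orange cube started near (8.6, 8.0) and ended near (11.8, 7.5).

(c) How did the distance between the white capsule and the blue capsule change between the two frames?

-3.4

The distance was about 8.8 in the first image and 5.4 in the second, so they moved 3.4 units closer together.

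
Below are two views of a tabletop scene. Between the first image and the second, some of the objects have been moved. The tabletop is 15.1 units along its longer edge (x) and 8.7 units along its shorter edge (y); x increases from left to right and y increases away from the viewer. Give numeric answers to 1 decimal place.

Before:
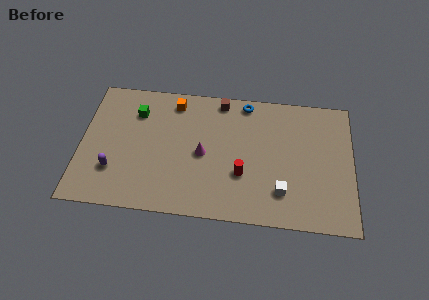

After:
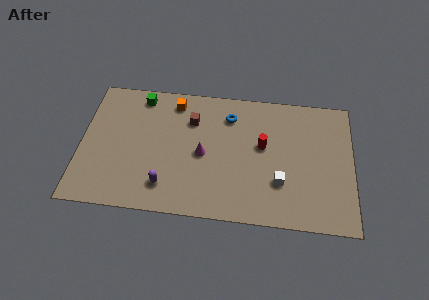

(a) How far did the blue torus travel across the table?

1.3

From (9.1, 7.8) to (8.2, 6.8), the blue torus covered √(0.9² + 1.0²) ≈ 1.3 units.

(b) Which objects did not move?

the orange cube and the magenta cone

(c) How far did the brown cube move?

2.2

The brown cube moved from about (7.7, 7.8) to (6.1, 6.3), a distance of √(1.6² + 1.5²) ≈ 2.2.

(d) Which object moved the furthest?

the purple capsule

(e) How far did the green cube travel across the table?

1.1

The green cube was near (3.0, 6.5) before and (3.2, 7.6) after, so it travelled √(0.2² + 1.1²) ≈ 1.1 units.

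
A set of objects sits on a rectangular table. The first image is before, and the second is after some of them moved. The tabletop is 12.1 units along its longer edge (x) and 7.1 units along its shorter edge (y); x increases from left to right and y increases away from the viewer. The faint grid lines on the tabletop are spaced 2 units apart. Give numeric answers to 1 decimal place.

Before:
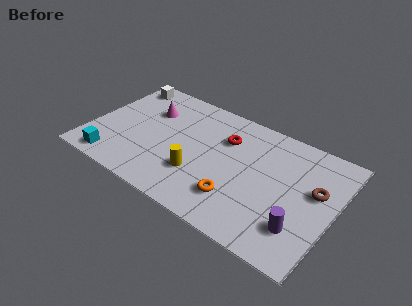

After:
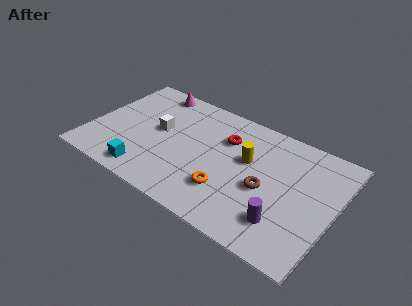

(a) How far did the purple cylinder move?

0.8

The purple cylinder was near (10.7, 1.8) before and (9.9, 1.7) after, so it travelled √(0.8² + 0.1²) ≈ 0.8 units.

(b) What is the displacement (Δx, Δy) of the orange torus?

(-0.5, 0.2)

The orange torus started near (7.6, 1.8) and ended near (7.1, 2.0).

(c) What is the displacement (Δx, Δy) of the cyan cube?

(1.7, 0.1)

The cyan cube was at about (1.5, 0.9) and moved to about (3.2, 1.0).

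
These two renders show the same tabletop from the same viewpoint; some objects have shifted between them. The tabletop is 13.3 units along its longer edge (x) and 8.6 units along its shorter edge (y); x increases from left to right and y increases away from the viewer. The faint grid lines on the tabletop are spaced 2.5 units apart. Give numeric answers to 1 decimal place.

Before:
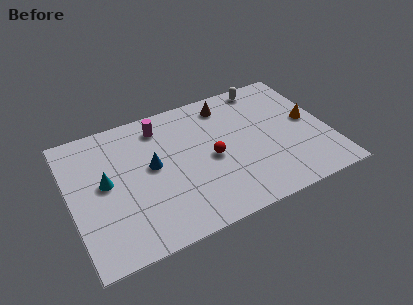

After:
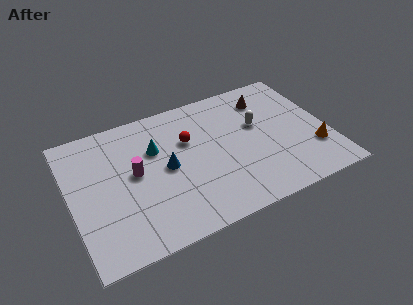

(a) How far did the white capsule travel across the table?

2.6

The white capsule was near (10.5, 7.7) before and (9.8, 5.2) after, so it travelled √(0.7² + 2.5²) ≈ 2.6 units.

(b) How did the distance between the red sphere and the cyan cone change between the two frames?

-3.7

They were about 5.4 units apart before and 1.7 after — 3.7 units closer together.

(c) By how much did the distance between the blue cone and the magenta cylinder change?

-0.9

They were about 2.5 units apart before and 1.6 after — 0.9 units closer together.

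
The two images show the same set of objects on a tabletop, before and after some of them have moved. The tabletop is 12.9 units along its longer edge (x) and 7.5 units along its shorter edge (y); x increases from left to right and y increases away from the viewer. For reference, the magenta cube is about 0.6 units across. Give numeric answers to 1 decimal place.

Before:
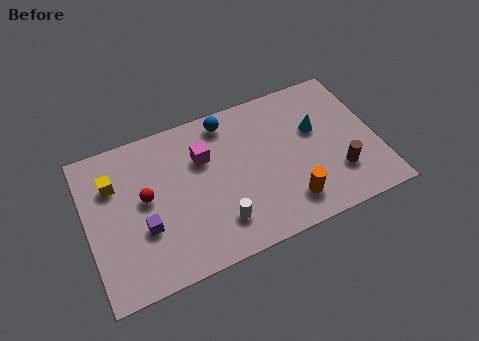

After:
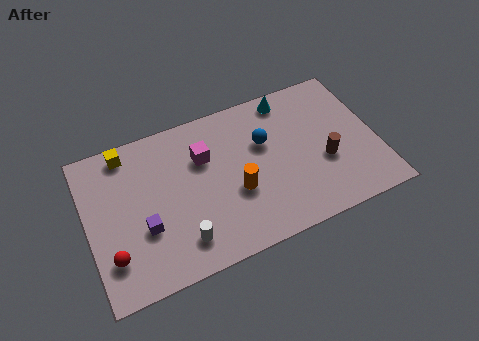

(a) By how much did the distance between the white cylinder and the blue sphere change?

+0.4

They were about 4.9 units apart before and 5.3 after — 0.4 units further apart.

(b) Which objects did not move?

the purple cube and the magenta cube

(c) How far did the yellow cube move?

1.5

From (1.3, 5.3) to (2.0, 6.6), the yellow cube covered √(0.7² + 1.3²) ≈ 1.5 units.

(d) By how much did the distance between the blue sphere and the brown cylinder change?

-3.2

The distance was about 6.3 in the first image and 3.1 in the second, so they moved 3.2 units closer together.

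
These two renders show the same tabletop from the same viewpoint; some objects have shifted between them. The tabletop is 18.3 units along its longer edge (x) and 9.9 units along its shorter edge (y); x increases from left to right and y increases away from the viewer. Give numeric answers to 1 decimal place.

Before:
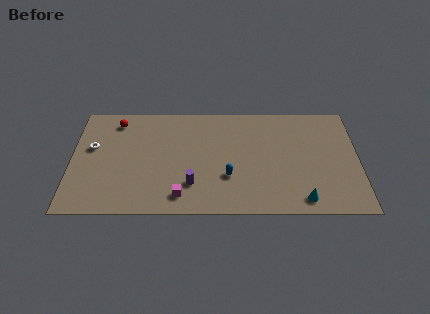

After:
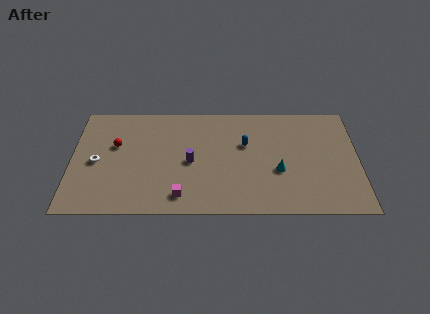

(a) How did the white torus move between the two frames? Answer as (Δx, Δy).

(0.3, -1.3)

The white torus was at about (1.3, 5.9) and moved to about (1.6, 4.6).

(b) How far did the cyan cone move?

2.9

The cyan cone moved from about (14.7, 1.3) to (13.2, 3.8), a distance of √(1.5² + 2.5²) ≈ 2.9.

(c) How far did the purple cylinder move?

2.0

The purple cylinder moved from about (7.7, 2.6) to (7.6, 4.6), a distance of √(0.1² + 2.0²) ≈ 2.0.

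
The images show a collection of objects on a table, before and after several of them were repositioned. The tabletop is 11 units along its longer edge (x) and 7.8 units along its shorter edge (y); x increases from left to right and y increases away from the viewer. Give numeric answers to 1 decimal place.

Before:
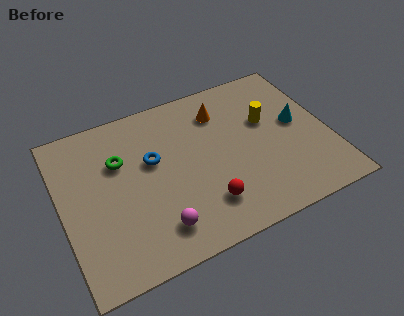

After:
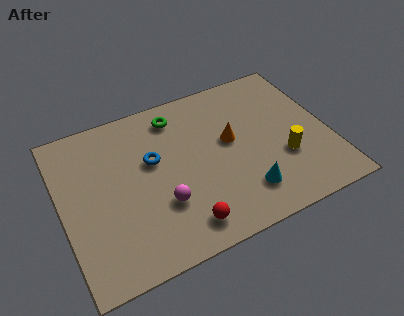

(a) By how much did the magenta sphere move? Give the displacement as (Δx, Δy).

(0.3, 1.0)

The magenta sphere started near (3.6, 1.5) and ended near (3.9, 2.5).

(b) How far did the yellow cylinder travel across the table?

2.1

The yellow cylinder moved from about (8.6, 4.8) to (9.0, 2.7), a distance of √(0.4² + 2.1²) ≈ 2.1.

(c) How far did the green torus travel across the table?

2.8

The green torus moved from about (2.5, 5.2) to (5.0, 6.5), a distance of √(2.5² + 1.3²) ≈ 2.8.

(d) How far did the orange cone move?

1.6

The orange cone moved from about (6.8, 6.0) to (7.0, 4.4), a distance of √(0.2² + 1.6²) ≈ 1.6.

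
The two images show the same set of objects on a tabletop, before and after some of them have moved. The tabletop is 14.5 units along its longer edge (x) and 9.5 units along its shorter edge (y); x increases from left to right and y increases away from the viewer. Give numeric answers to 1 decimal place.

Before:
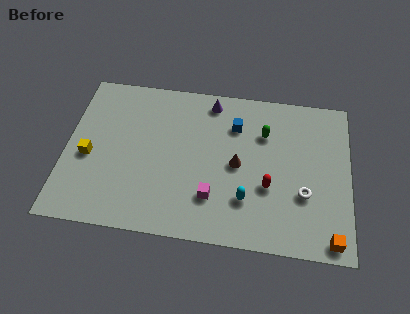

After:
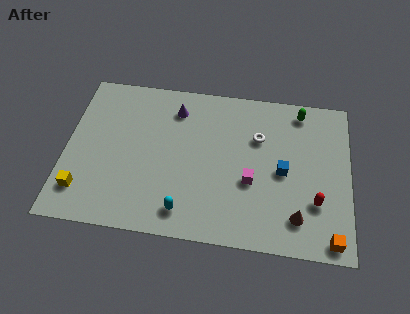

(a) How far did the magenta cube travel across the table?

2.2

From (7.6, 2.5) to (9.5, 3.7), the magenta cube covered √(1.9² + 1.2²) ≈ 2.2 units.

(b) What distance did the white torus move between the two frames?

3.9

The white torus was near (12.2, 3.3) before and (9.8, 6.4) after, so it travelled √(2.4² + 3.1²) ≈ 3.9 units.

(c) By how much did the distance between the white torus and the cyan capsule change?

+3.1

Before: roughly 3.0 units apart; after: 6.1. That's 3.1 units further apart.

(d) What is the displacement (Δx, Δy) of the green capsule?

(1.8, 1.6)

The green capsule started near (10.1, 6.7) and ended near (11.9, 8.3).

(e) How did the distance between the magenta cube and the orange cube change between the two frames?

-1.2

The distance was about 6.2 in the first image and 5.0 in the second, so they moved 1.2 units closer together.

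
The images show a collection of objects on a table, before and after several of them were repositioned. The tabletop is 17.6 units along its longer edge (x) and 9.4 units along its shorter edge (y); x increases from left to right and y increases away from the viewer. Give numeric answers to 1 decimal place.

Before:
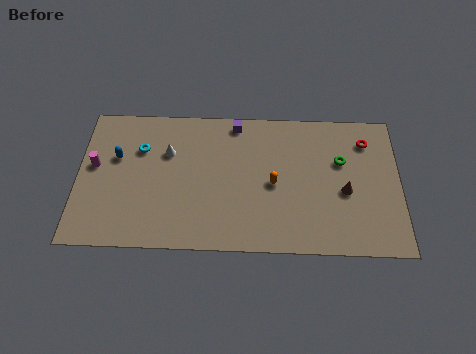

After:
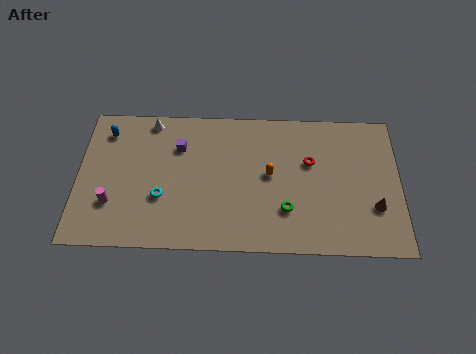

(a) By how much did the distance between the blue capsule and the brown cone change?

+2.8

They were about 12.6 units apart before and 15.4 after — 2.8 units further apart.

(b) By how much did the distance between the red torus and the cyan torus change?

-3.9

The distance was about 12.4 in the first image and 8.5 in the second, so they moved 3.9 units closer together.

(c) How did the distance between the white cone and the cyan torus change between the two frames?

+3.6

They were about 1.5 units apart before and 5.1 after — 3.6 units further apart.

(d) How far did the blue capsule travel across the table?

1.8

The blue capsule was near (2.1, 5.9) before and (1.5, 7.6) after, so it travelled √(0.6² + 1.7²) ≈ 1.8 units.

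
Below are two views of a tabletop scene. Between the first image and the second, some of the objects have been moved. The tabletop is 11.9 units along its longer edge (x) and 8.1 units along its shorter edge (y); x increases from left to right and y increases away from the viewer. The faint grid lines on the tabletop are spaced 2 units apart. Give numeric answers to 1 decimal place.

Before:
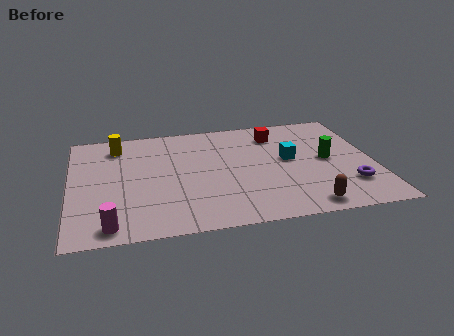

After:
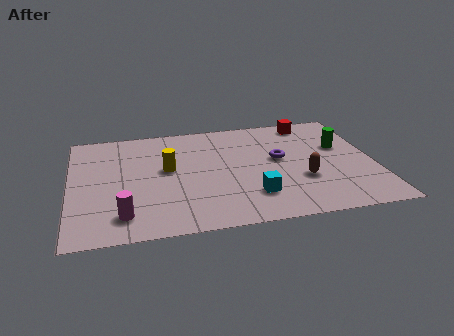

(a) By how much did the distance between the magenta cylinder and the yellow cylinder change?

-2.2

They were about 5.7 units apart before and 3.5 after — 2.2 units closer together.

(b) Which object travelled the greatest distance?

the purple torus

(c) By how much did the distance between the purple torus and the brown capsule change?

-0.3

Before: roughly 2.2 units apart; after: 1.9. That's 0.3 units closer together.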